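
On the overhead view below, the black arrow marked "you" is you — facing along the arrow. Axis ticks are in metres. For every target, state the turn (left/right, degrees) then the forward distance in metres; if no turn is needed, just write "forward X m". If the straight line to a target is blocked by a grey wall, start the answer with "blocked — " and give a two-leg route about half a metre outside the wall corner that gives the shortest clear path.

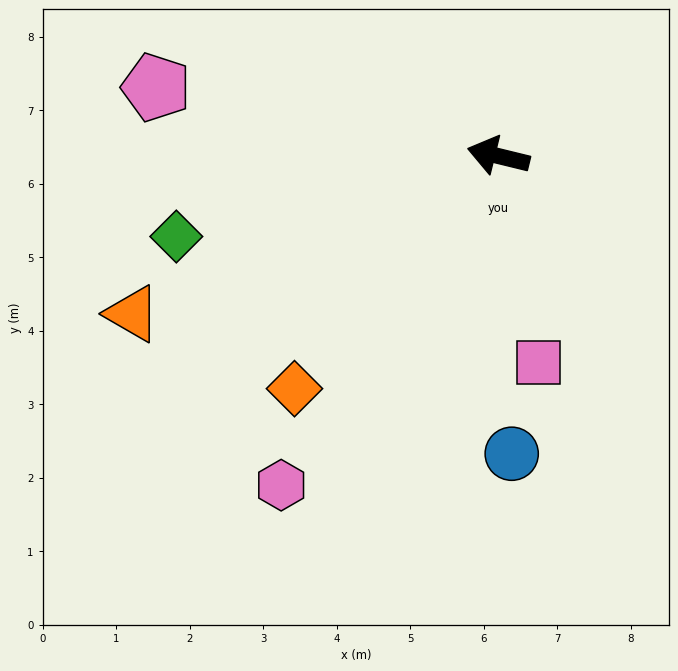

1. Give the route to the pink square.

turn left 115°, forward 2.9 m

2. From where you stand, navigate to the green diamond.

turn left 28°, forward 4.5 m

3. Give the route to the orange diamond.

turn left 62°, forward 4.2 m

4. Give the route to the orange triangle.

turn left 37°, forward 5.4 m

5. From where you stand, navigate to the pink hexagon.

turn left 70°, forward 5.4 m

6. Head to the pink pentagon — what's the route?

turn left 2°, forward 4.8 m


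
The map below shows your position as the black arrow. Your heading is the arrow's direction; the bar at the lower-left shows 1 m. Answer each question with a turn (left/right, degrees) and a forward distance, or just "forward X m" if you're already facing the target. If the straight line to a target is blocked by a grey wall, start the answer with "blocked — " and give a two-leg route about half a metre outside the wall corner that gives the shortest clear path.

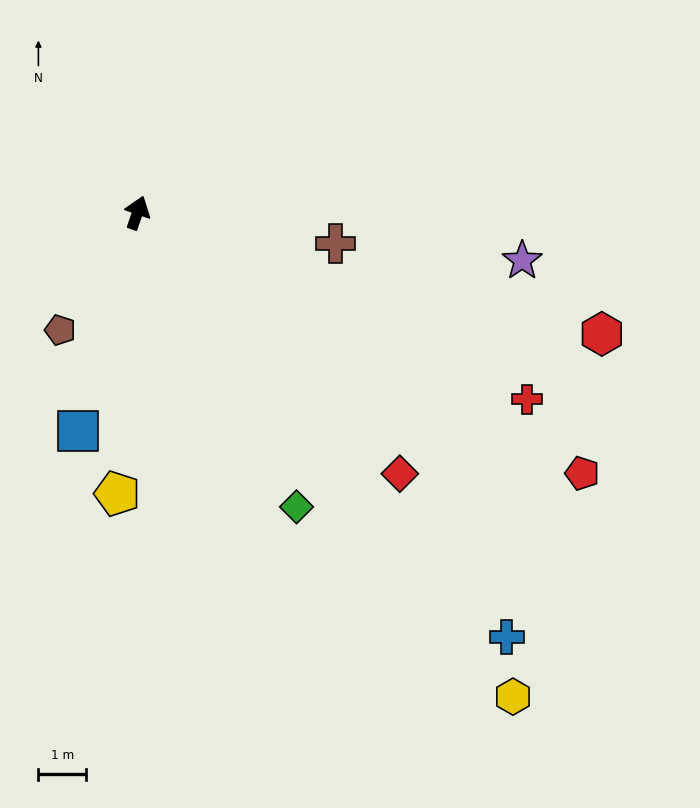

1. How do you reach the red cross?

turn right 97°, forward 9.0 m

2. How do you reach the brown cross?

turn right 80°, forward 4.2 m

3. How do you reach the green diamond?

turn right 133°, forward 7.0 m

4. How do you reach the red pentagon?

turn right 101°, forward 10.7 m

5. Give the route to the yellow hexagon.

turn right 123°, forward 12.8 m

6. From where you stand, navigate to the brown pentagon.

turn left 166°, forward 2.9 m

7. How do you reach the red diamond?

turn right 116°, forward 7.7 m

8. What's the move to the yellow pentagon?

turn right 165°, forward 5.9 m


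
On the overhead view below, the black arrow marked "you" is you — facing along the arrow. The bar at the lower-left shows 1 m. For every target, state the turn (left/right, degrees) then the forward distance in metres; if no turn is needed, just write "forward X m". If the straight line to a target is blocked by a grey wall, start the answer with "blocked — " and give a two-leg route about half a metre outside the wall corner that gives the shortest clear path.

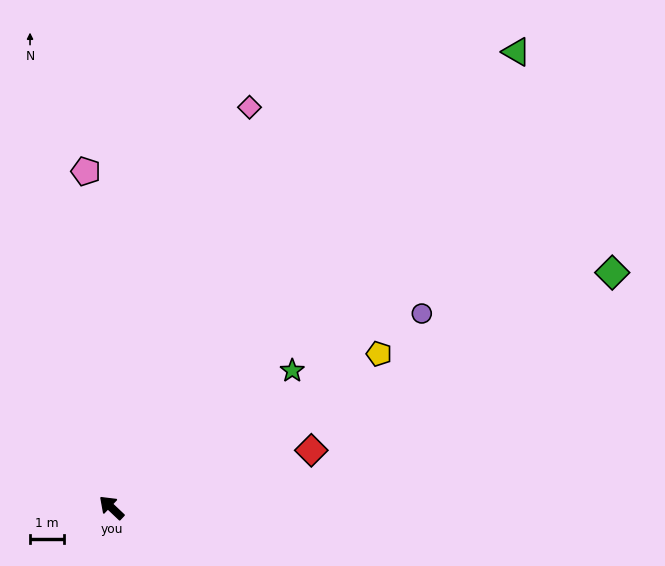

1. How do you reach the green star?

turn right 99°, forward 6.7 m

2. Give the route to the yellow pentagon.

turn right 107°, forward 9.2 m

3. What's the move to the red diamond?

turn right 121°, forward 6.2 m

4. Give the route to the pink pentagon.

turn right 42°, forward 10.0 m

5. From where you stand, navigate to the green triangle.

turn right 88°, forward 18.1 m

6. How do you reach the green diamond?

turn right 111°, forward 16.4 m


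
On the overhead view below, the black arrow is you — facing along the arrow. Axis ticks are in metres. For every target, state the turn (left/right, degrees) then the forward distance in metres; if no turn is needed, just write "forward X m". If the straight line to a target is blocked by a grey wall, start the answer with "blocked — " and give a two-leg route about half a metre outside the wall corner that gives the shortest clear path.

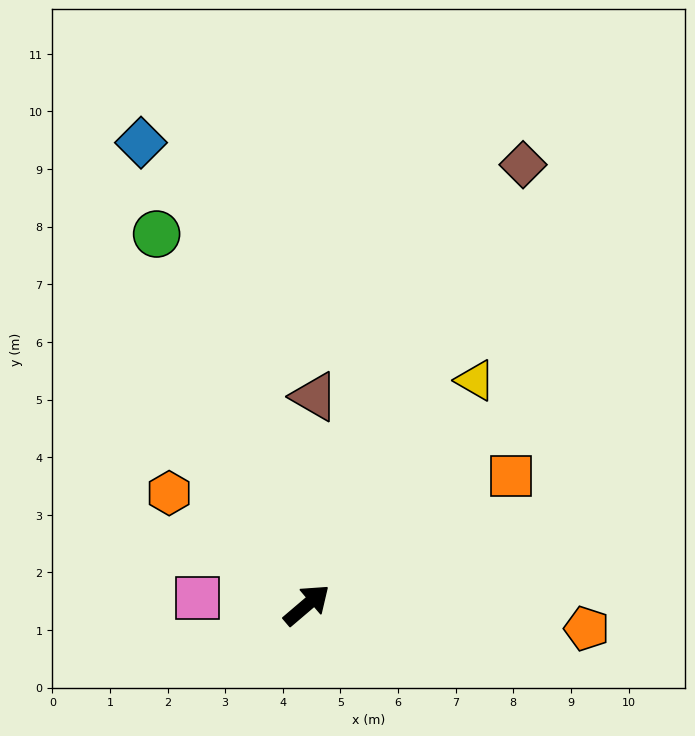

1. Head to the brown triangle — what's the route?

turn left 47°, forward 3.6 m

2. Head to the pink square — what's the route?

turn left 136°, forward 1.9 m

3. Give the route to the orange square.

turn right 8°, forward 4.2 m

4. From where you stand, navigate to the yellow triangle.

turn left 13°, forward 4.9 m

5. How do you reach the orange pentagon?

turn right 45°, forward 4.9 m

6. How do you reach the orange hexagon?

turn left 100°, forward 3.1 m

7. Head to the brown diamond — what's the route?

turn left 23°, forward 8.5 m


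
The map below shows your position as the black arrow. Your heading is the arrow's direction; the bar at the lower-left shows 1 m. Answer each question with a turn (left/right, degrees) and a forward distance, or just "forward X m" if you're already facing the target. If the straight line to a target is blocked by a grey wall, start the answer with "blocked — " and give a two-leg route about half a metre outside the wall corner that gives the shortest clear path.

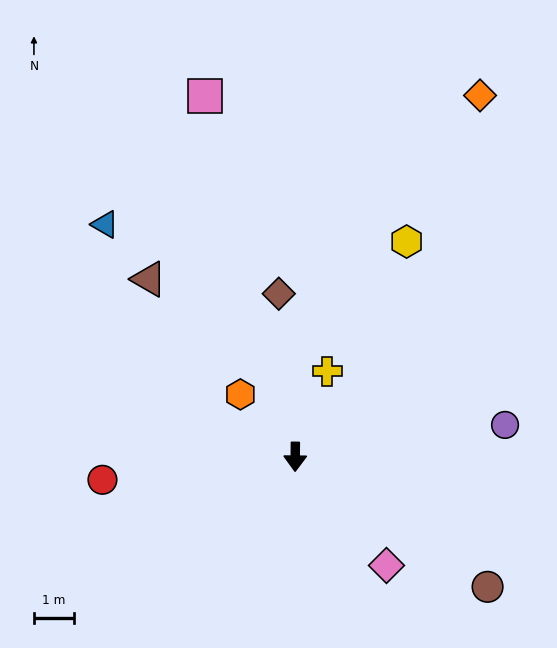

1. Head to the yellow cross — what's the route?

turn left 160°, forward 2.3 m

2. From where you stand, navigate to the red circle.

turn right 83°, forward 4.8 m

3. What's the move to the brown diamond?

turn right 174°, forward 4.1 m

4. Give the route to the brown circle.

turn left 56°, forward 5.7 m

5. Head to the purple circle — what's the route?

turn left 99°, forward 5.2 m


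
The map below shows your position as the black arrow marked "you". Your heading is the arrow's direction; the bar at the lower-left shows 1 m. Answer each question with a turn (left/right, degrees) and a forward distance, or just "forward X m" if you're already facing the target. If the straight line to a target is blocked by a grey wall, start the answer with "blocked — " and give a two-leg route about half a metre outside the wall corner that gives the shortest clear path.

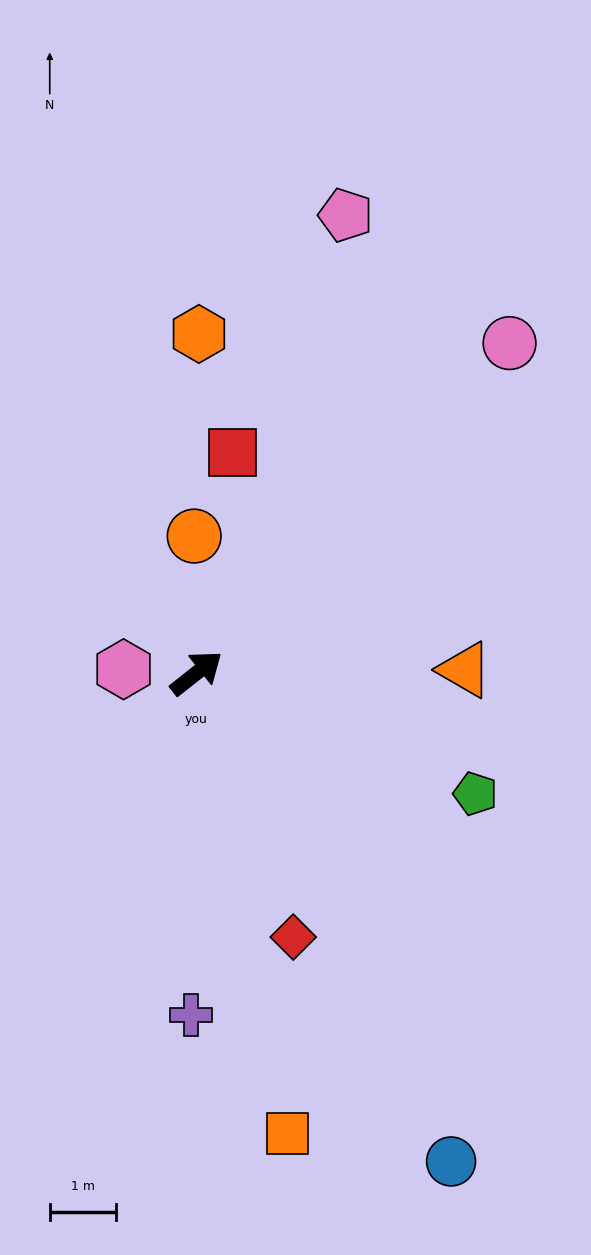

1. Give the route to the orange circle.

turn left 53°, forward 2.1 m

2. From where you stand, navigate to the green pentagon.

turn right 62°, forward 4.6 m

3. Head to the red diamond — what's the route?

turn right 108°, forward 4.2 m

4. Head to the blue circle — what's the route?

turn right 101°, forward 8.3 m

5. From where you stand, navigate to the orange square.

turn right 117°, forward 7.1 m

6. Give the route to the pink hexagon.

turn left 139°, forward 1.1 m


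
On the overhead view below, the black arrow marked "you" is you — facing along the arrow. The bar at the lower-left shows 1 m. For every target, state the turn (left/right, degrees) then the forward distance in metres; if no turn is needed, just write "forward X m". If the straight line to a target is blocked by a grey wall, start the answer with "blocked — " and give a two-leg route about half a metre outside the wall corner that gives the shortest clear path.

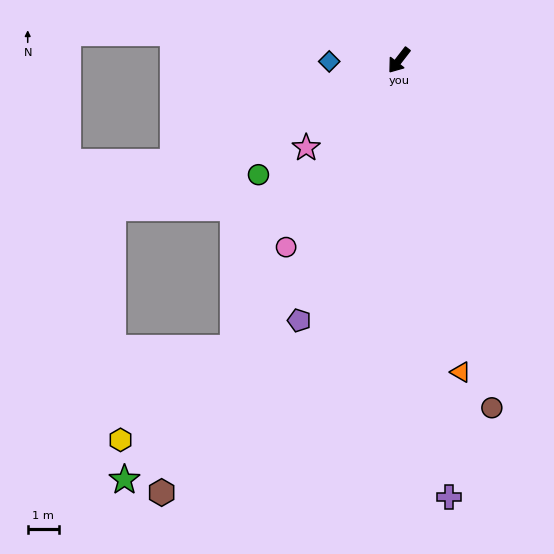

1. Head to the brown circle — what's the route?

turn left 53°, forward 11.6 m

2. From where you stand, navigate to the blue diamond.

turn right 51°, forward 2.3 m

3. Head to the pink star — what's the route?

turn right 9°, forward 4.1 m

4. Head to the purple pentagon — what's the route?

turn left 17°, forward 9.0 m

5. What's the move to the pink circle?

turn left 7°, forward 7.1 m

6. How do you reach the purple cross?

turn left 44°, forward 14.2 m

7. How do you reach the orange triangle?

turn left 49°, forward 10.3 m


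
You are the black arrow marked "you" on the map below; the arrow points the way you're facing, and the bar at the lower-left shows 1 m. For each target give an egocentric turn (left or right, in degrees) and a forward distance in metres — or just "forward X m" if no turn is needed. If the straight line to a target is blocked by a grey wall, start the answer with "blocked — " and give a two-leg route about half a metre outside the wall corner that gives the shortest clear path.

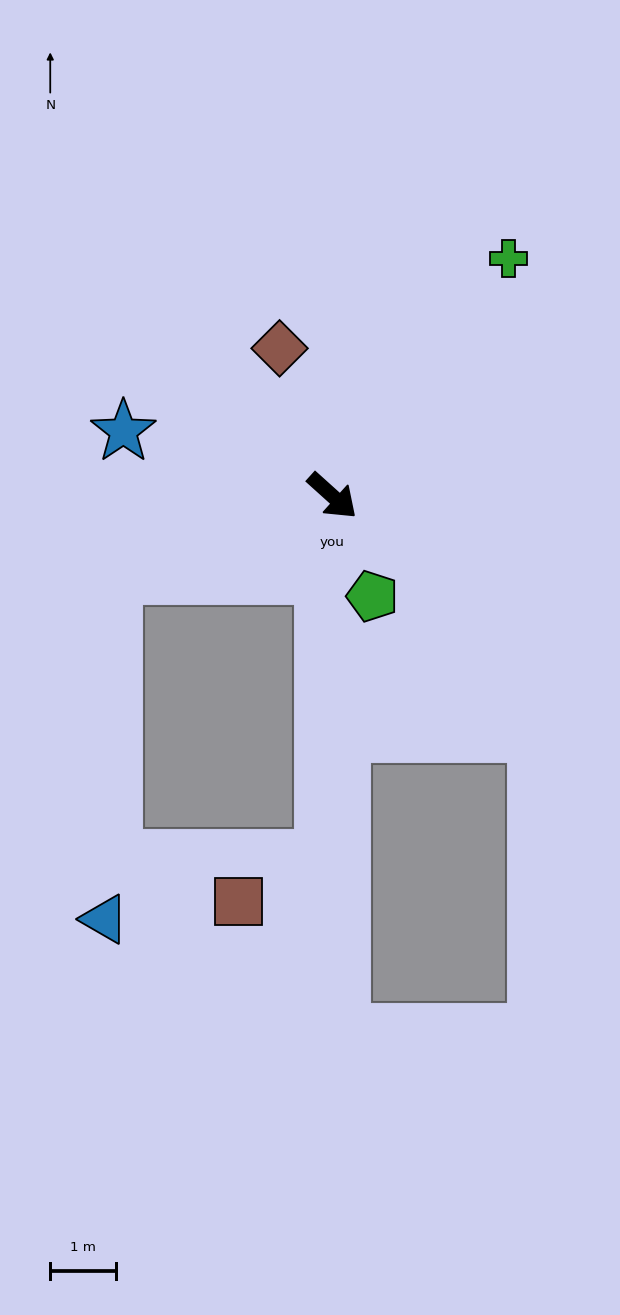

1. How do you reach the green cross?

turn left 95°, forward 4.5 m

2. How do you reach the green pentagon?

turn right 26°, forward 1.6 m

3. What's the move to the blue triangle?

blocked — turn right 118°, forward 3.5 m, then turn left 68°, forward 5.2 m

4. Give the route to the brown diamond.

turn left 152°, forward 2.4 m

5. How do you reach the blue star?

turn right 155°, forward 3.3 m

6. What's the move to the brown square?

blocked — turn right 50°, forward 5.5 m, then turn right 60°, forward 1.4 m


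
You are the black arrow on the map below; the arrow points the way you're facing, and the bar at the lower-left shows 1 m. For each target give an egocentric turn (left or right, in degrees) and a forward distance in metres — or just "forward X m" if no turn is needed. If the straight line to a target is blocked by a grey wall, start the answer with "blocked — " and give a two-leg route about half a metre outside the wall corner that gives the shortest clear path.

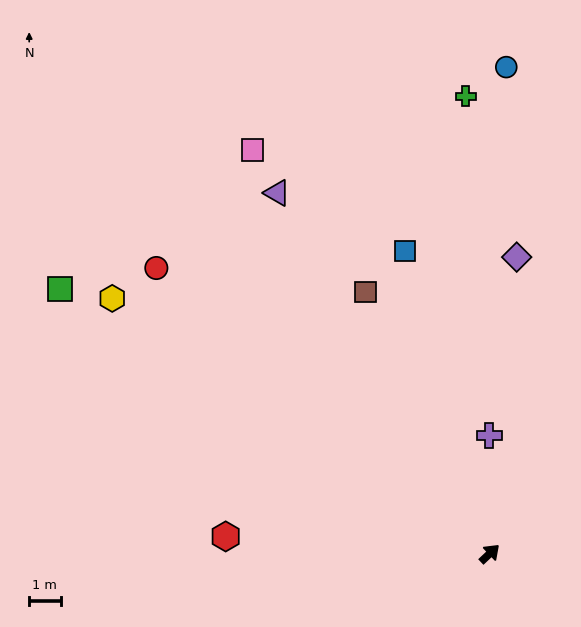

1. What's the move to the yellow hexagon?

turn left 103°, forward 14.5 m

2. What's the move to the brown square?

turn left 72°, forward 9.2 m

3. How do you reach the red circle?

turn left 96°, forward 14.0 m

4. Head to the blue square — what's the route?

turn left 62°, forward 10.0 m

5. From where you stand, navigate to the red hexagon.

turn left 133°, forward 8.4 m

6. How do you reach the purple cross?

turn left 47°, forward 3.8 m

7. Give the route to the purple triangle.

turn left 77°, forward 13.3 m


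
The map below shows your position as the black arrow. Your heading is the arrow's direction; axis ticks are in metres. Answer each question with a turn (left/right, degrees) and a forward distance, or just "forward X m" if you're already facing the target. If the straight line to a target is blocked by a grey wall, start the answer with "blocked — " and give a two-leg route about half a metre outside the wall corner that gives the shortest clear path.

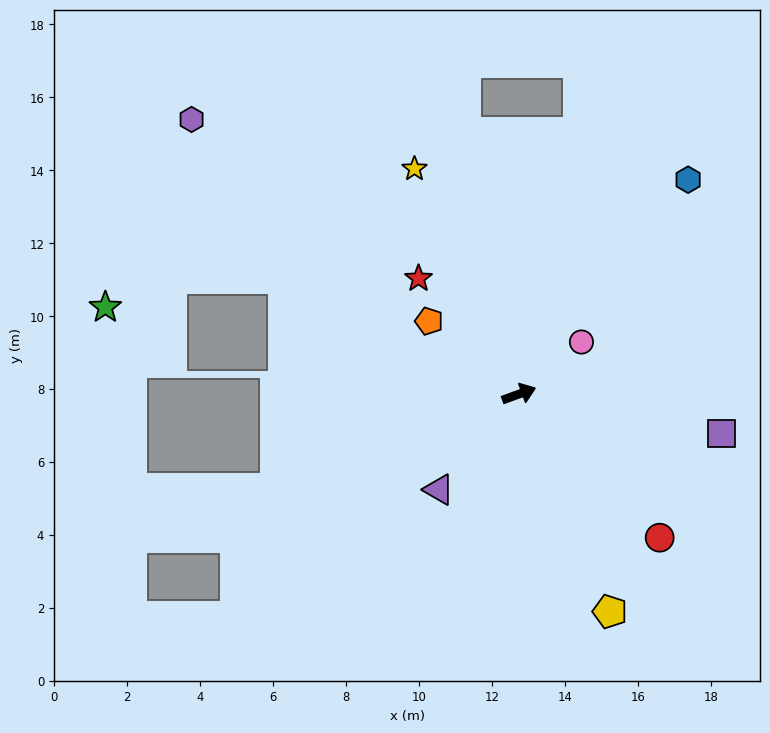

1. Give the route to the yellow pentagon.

turn right 87°, forward 6.5 m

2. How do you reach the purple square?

turn right 31°, forward 5.7 m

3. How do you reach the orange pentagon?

turn left 121°, forward 3.2 m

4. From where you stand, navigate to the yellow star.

turn left 95°, forward 6.8 m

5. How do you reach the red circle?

turn right 66°, forward 5.5 m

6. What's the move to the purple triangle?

turn right 150°, forward 3.4 m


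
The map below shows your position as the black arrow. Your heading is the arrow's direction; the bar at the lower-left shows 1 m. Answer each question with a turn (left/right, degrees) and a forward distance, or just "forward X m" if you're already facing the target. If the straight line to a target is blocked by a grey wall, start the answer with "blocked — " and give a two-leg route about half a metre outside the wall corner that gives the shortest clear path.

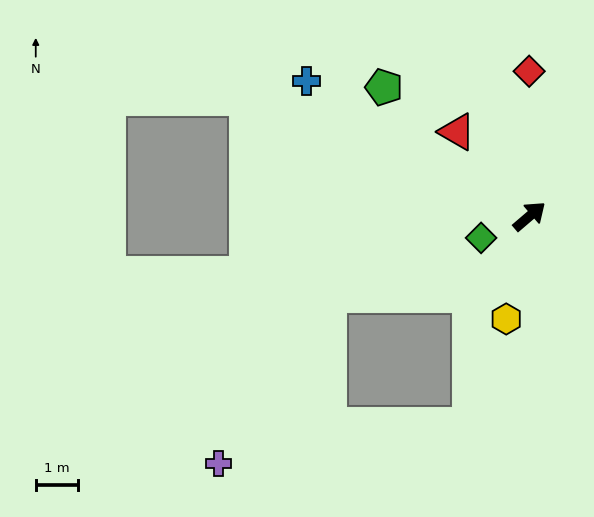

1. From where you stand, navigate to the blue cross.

turn left 108°, forward 6.2 m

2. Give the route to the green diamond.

turn left 164°, forward 1.3 m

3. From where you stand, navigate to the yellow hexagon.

turn right 143°, forward 2.5 m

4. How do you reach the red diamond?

turn left 50°, forward 3.5 m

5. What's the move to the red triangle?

turn left 90°, forward 2.7 m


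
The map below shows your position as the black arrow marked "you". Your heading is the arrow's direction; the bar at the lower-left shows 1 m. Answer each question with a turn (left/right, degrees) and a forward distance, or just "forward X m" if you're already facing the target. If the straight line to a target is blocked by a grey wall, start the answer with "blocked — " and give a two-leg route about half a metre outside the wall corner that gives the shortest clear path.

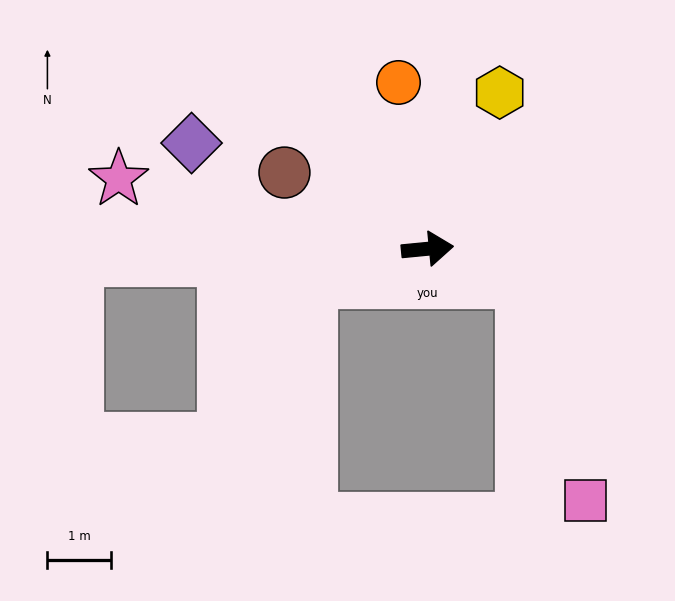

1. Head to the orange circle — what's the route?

turn left 94°, forward 2.7 m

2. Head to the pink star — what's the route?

turn left 162°, forward 5.0 m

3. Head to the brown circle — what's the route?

turn left 146°, forward 2.6 m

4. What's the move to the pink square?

blocked — turn right 25°, forward 1.6 m, then turn right 54°, forward 3.6 m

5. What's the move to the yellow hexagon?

turn left 60°, forward 2.7 m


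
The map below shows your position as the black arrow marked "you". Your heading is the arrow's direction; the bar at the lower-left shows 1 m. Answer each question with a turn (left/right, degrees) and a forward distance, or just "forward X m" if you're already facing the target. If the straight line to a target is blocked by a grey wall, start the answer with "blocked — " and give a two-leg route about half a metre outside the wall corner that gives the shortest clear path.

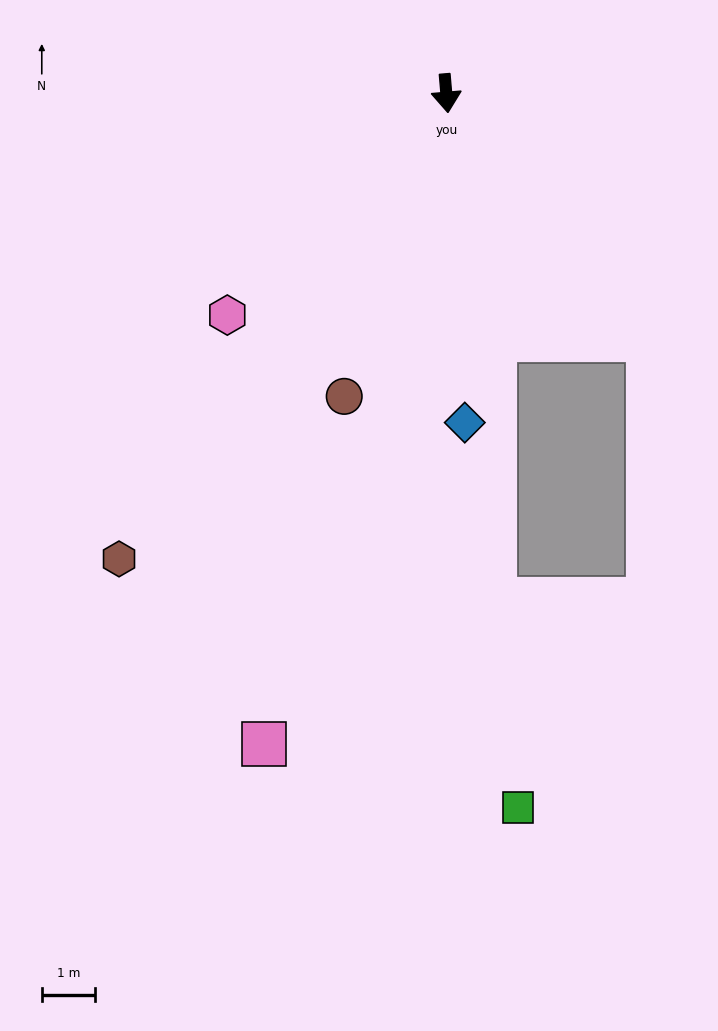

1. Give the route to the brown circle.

turn right 23°, forward 6.0 m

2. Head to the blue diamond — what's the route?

forward 6.2 m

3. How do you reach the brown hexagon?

turn right 40°, forward 10.6 m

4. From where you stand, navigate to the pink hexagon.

turn right 50°, forward 5.8 m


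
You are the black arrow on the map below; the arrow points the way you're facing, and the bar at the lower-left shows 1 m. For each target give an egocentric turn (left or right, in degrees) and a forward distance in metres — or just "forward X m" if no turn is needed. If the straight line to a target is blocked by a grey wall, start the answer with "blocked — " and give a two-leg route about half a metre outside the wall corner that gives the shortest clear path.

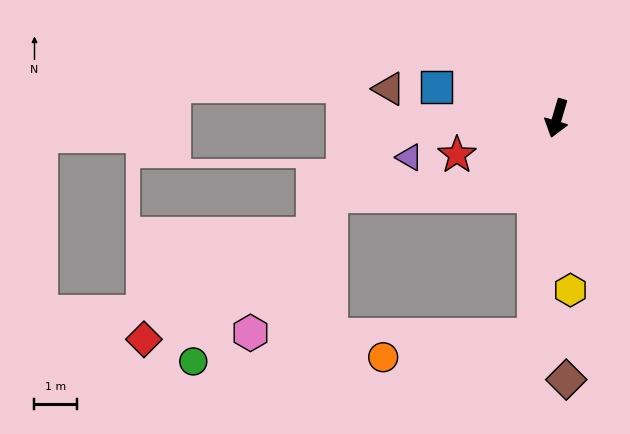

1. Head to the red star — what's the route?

turn right 53°, forward 2.5 m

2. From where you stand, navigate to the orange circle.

blocked — turn left 11°, forward 5.1 m, then turn right 77°, forward 3.6 m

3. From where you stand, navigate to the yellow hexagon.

turn left 21°, forward 4.0 m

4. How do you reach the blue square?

turn right 88°, forward 2.9 m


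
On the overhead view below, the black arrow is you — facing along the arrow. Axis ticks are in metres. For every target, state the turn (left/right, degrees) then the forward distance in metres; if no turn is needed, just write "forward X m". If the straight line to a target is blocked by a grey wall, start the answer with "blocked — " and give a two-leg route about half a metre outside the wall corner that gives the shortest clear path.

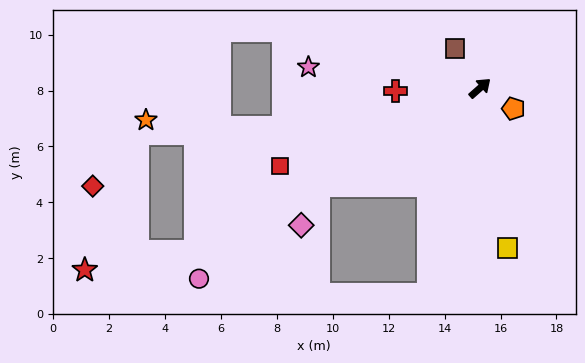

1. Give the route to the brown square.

turn left 81°, forward 1.7 m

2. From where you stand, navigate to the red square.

turn left 160°, forward 7.7 m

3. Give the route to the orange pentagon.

turn right 73°, forward 1.4 m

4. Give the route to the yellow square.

turn right 122°, forward 5.8 m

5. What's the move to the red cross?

turn left 140°, forward 3.0 m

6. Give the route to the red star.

blocked — turn left 168°, forward 11.7 m, then turn right 20°, forward 4.0 m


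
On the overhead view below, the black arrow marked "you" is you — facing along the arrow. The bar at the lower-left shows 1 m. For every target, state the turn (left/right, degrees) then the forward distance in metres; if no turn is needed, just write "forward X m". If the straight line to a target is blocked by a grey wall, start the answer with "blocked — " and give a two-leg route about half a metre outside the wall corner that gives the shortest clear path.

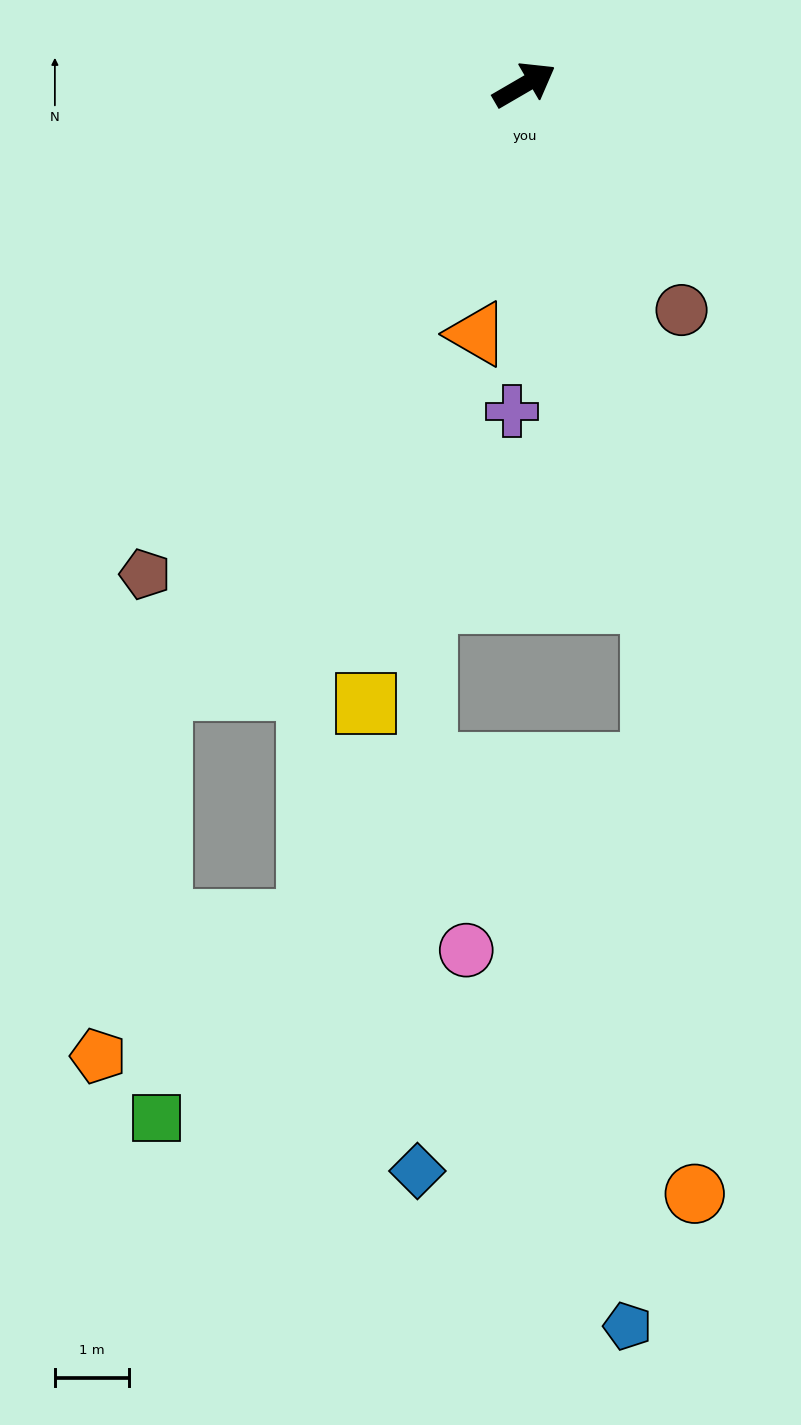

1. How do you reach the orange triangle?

turn right 131°, forward 3.4 m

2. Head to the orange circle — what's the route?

blocked — turn right 106°, forward 7.2 m, then turn right 10°, forward 8.0 m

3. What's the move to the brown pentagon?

turn right 158°, forward 8.4 m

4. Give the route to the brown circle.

turn right 85°, forward 3.7 m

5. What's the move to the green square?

blocked — turn right 151°, forward 9.5 m, then turn left 30°, forward 5.8 m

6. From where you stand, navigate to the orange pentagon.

blocked — turn right 151°, forward 9.5 m, then turn left 21°, forward 5.1 m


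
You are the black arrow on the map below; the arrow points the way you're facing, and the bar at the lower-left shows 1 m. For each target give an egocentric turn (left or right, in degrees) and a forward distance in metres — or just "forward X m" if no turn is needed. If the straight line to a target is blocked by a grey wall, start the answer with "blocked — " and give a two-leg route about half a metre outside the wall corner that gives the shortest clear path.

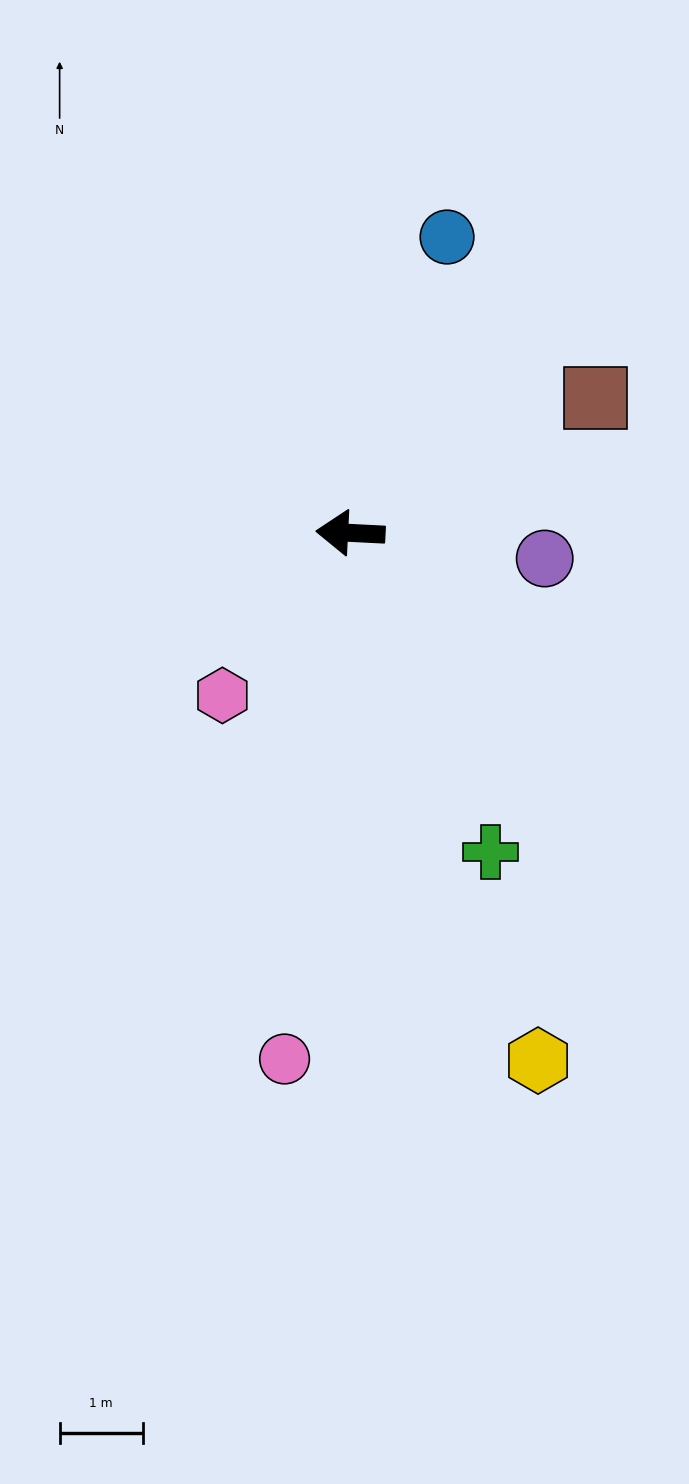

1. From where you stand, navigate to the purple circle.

turn left 175°, forward 2.4 m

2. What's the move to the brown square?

turn right 148°, forward 3.4 m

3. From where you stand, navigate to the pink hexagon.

turn left 55°, forward 2.5 m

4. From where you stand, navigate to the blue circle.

turn right 105°, forward 3.7 m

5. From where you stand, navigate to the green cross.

turn left 117°, forward 4.2 m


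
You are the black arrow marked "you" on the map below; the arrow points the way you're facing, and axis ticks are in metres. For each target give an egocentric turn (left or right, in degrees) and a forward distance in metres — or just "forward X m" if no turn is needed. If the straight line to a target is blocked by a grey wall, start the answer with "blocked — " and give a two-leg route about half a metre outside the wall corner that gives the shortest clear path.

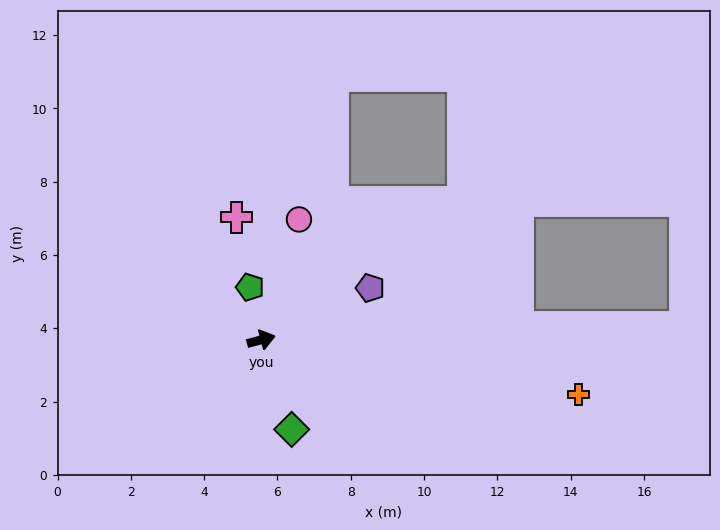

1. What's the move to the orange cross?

turn right 25°, forward 8.8 m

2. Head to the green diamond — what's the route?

turn right 86°, forward 2.6 m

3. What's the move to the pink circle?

turn left 58°, forward 3.4 m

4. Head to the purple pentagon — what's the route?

turn left 10°, forward 3.3 m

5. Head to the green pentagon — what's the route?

turn left 87°, forward 1.5 m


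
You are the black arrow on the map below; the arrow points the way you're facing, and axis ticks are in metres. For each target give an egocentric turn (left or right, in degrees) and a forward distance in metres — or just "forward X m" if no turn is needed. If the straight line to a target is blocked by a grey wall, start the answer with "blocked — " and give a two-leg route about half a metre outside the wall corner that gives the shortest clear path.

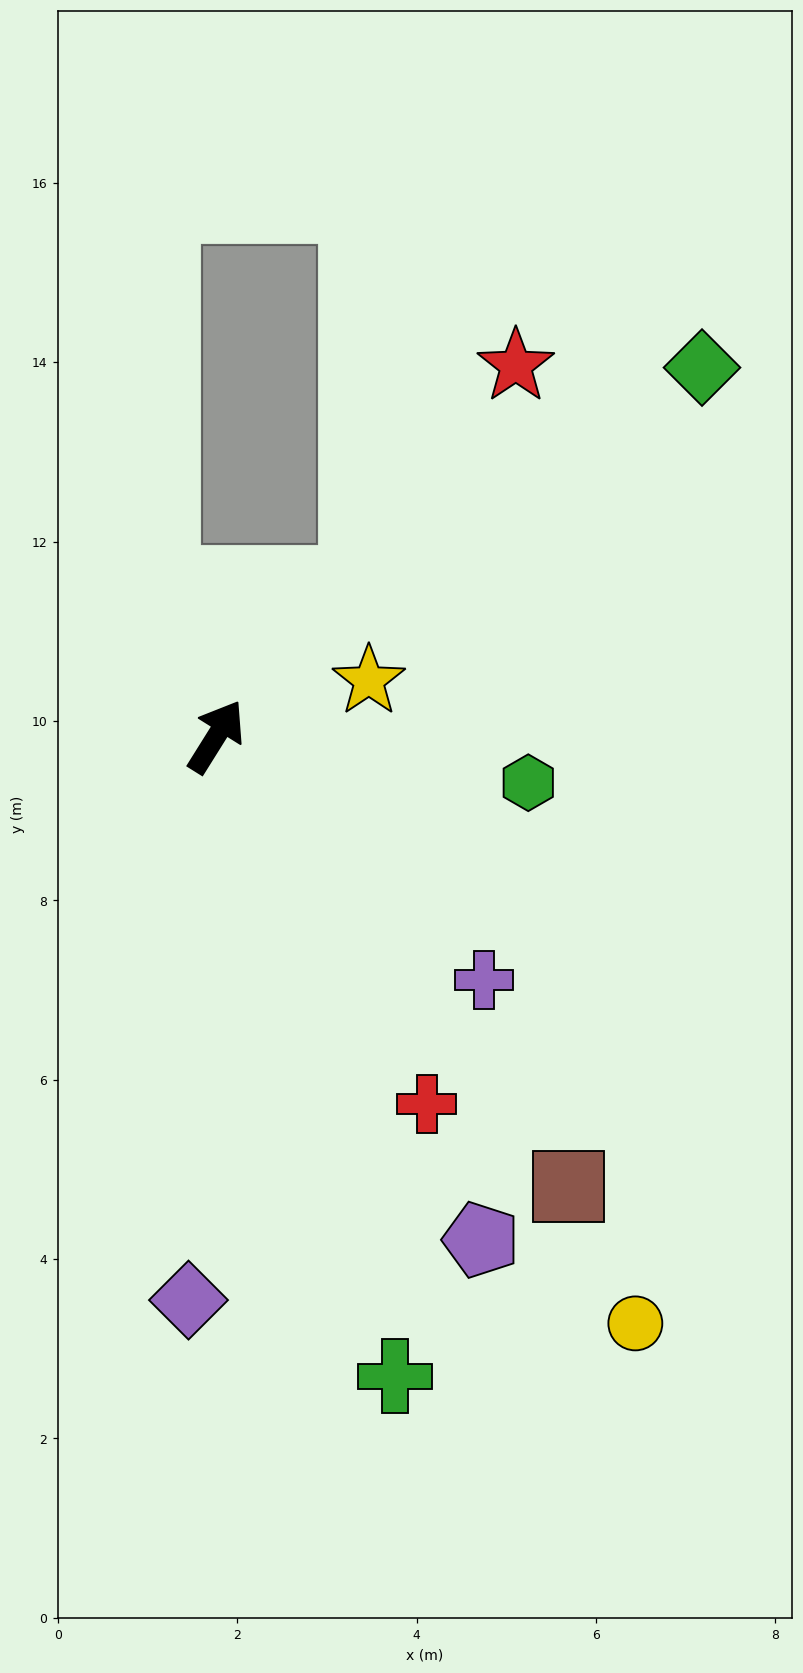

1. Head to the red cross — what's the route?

turn right 118°, forward 4.7 m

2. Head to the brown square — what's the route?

turn right 110°, forward 6.4 m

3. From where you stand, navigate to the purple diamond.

turn right 151°, forward 6.3 m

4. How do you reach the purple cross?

turn right 100°, forward 4.0 m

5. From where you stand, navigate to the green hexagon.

turn right 66°, forward 3.5 m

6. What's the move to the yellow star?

turn right 38°, forward 1.8 m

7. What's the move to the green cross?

turn right 132°, forward 7.4 m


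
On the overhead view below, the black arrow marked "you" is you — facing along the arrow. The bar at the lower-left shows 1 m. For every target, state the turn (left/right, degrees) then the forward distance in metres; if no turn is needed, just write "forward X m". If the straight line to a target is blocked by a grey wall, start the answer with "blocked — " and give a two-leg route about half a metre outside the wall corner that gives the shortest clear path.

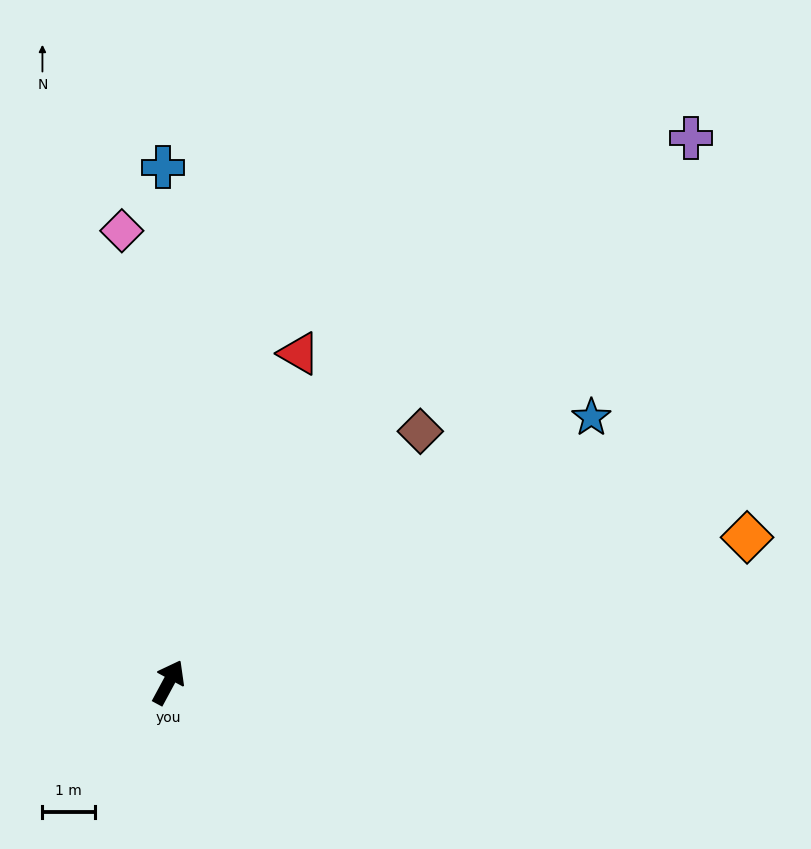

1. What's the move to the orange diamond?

turn right 48°, forward 11.4 m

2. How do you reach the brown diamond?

turn right 17°, forward 6.8 m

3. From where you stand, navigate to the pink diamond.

turn left 34°, forward 8.7 m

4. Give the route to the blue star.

turn right 30°, forward 9.5 m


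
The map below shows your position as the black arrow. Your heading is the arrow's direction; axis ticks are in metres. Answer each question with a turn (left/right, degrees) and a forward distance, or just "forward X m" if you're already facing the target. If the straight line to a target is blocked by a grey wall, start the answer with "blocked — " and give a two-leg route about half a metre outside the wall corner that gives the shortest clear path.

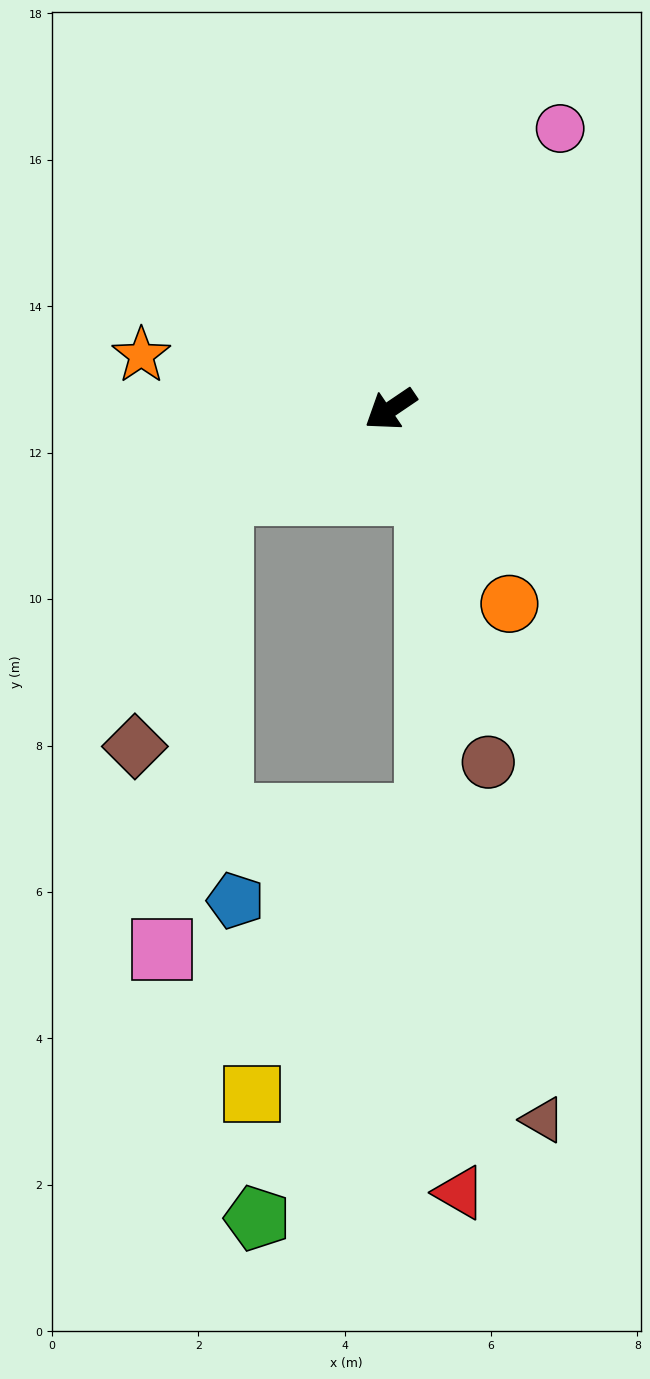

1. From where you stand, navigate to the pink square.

blocked — turn right 7°, forward 2.6 m, then turn left 55°, forward 6.3 m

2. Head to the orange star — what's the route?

turn right 46°, forward 3.5 m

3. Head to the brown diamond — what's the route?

blocked — turn right 7°, forward 2.6 m, then turn left 44°, forward 3.6 m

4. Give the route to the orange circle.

turn left 87°, forward 3.1 m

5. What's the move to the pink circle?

turn right 155°, forward 4.5 m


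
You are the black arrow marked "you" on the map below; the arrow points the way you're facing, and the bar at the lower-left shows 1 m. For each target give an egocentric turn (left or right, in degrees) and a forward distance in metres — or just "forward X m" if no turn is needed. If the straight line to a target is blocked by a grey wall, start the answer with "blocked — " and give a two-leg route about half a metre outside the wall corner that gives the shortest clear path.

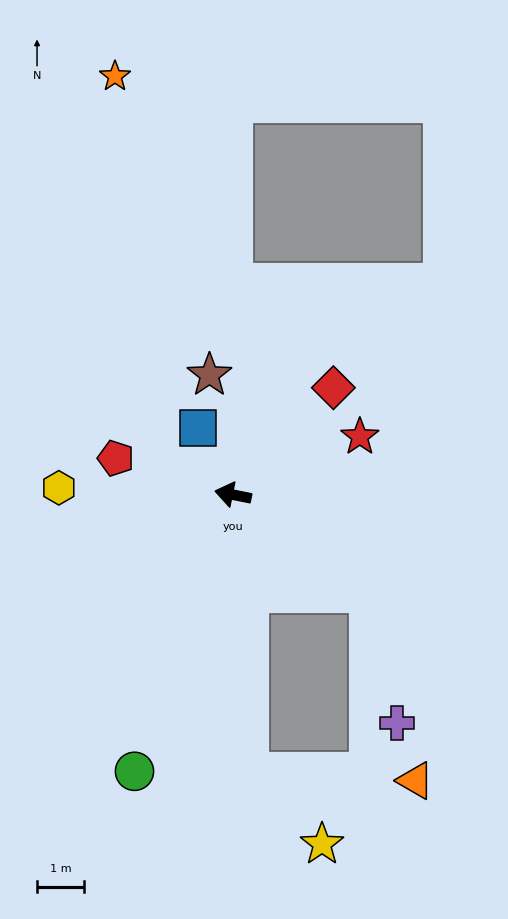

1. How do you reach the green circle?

turn left 82°, forward 6.3 m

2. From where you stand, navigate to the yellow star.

blocked — turn left 105°, forward 5.9 m, then turn left 41°, forward 2.2 m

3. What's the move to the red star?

turn right 144°, forward 3.0 m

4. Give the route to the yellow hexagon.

turn left 9°, forward 3.7 m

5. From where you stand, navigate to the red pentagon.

turn right 6°, forward 2.6 m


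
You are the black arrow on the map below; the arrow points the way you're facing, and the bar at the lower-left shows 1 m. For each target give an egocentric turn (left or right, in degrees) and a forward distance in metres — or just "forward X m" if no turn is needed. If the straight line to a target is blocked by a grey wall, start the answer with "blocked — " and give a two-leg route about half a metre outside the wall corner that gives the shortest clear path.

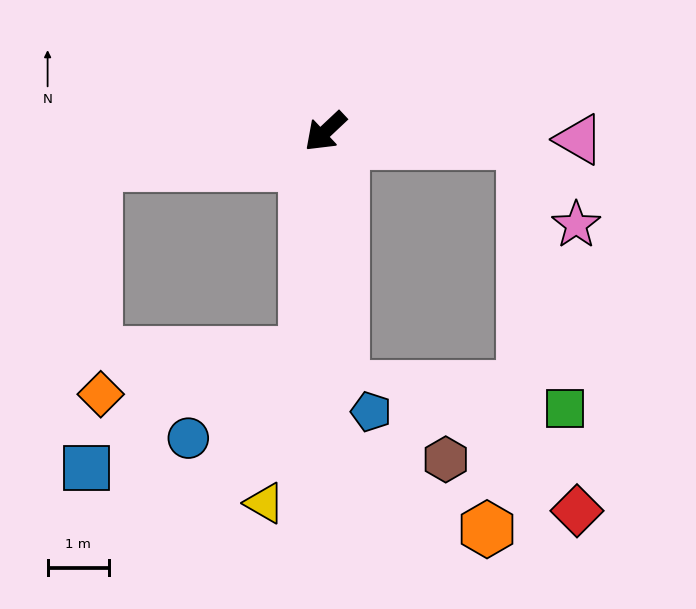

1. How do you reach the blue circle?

blocked — turn left 41°, forward 3.6 m, then turn right 48°, forward 2.3 m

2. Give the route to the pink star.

blocked — turn left 133°, forward 3.2 m, then turn right 53°, forward 1.6 m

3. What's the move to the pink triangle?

turn left 135°, forward 4.1 m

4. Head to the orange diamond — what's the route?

blocked — turn left 41°, forward 3.6 m, then turn right 73°, forward 3.4 m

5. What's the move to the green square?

blocked — turn left 133°, forward 3.2 m, then turn right 77°, forward 4.4 m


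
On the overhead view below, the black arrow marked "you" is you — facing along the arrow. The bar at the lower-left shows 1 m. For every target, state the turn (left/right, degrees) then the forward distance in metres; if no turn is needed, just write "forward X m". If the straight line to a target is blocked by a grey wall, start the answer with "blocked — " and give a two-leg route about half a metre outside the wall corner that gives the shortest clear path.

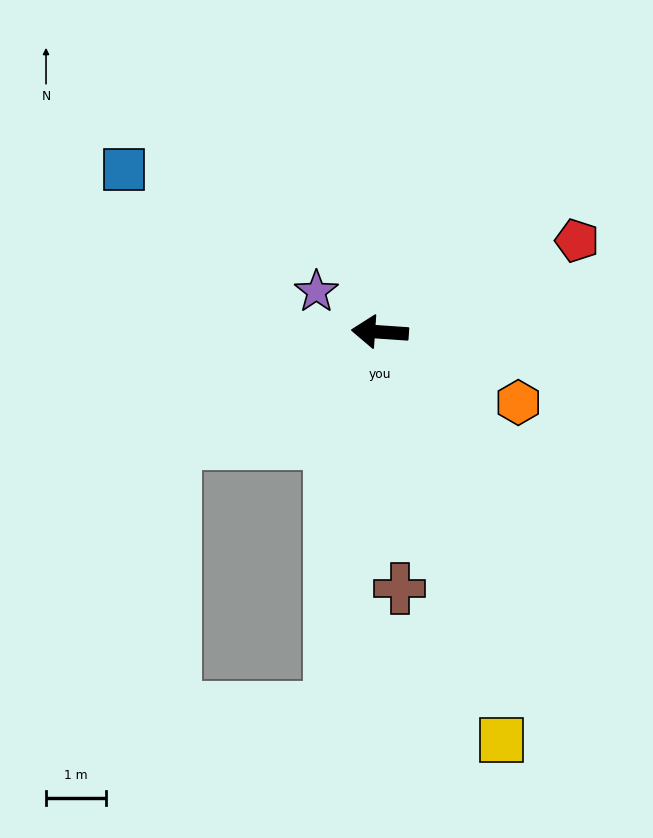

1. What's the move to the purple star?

turn right 29°, forward 1.2 m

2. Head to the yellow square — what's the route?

turn left 111°, forward 7.1 m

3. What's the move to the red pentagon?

turn right 151°, forward 3.6 m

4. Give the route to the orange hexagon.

turn left 157°, forward 2.6 m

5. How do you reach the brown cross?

turn left 98°, forward 4.3 m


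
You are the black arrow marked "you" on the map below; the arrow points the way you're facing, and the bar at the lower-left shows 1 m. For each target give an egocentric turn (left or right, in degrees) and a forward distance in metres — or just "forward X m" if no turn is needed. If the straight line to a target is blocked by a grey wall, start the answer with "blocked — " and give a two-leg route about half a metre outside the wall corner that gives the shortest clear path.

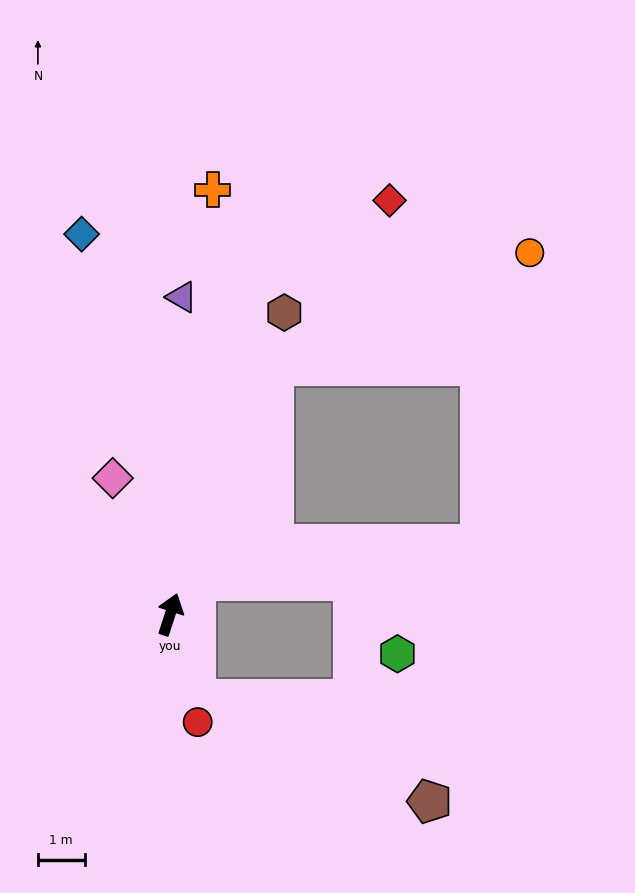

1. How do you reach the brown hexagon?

turn right 3°, forward 6.9 m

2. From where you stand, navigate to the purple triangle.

turn left 16°, forward 6.8 m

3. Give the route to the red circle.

turn right 148°, forward 2.4 m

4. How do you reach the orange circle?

blocked — turn right 5°, forward 5.8 m, then turn right 43°, forward 6.0 m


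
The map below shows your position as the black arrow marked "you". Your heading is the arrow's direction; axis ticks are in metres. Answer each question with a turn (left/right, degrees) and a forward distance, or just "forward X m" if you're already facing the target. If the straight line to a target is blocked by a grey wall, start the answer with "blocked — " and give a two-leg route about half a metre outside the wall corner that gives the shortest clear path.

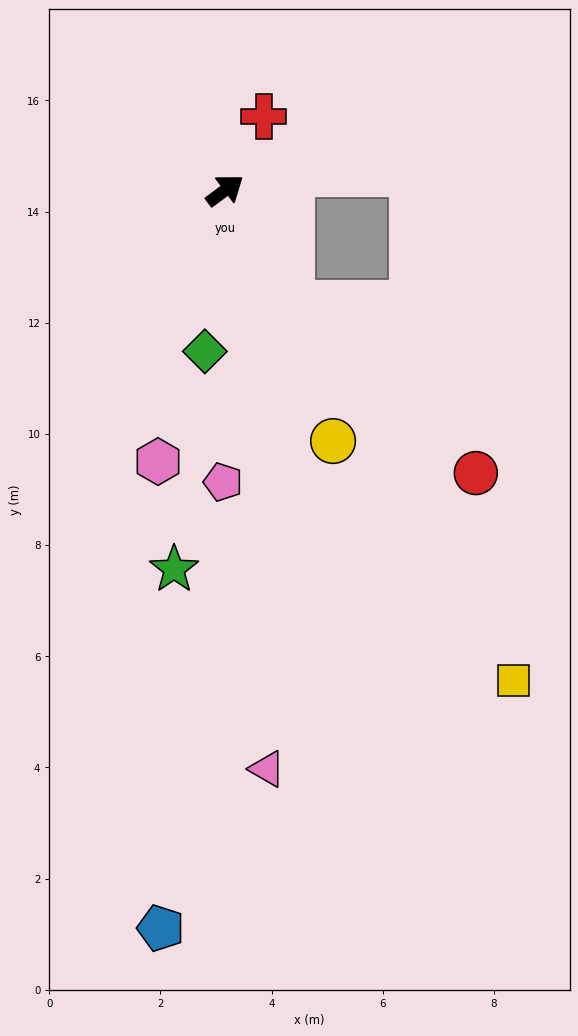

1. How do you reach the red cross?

turn left 26°, forward 1.5 m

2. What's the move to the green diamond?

turn right 134°, forward 2.9 m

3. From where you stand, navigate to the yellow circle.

turn right 103°, forward 4.9 m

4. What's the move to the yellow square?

turn right 96°, forward 10.2 m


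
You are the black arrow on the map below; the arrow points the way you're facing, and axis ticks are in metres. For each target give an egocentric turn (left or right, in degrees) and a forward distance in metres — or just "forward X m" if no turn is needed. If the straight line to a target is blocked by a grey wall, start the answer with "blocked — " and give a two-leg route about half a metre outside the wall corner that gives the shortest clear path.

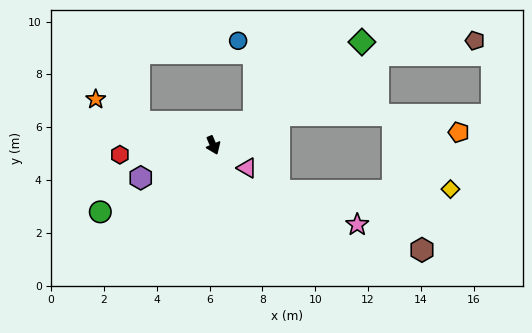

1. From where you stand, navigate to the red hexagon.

turn right 107°, forward 3.6 m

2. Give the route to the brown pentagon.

blocked — turn left 96°, forward 7.1 m, then turn right 20°, forward 3.7 m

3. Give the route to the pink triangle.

turn left 33°, forward 1.5 m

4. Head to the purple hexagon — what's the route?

turn right 89°, forward 3.0 m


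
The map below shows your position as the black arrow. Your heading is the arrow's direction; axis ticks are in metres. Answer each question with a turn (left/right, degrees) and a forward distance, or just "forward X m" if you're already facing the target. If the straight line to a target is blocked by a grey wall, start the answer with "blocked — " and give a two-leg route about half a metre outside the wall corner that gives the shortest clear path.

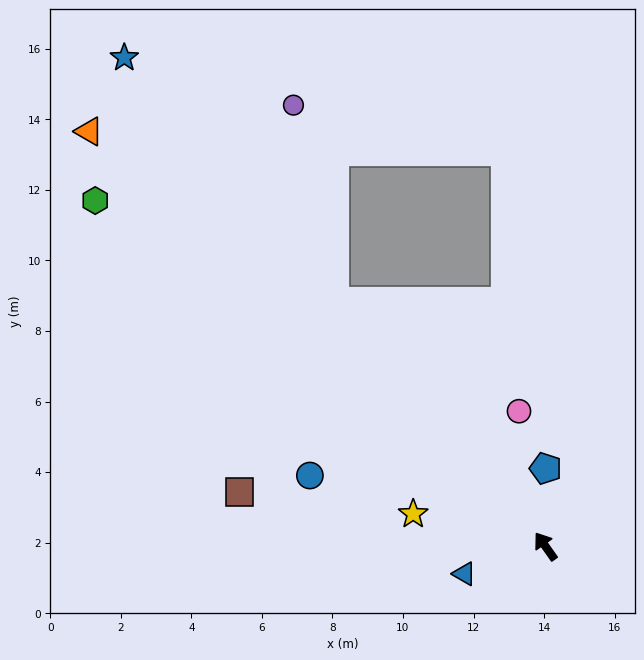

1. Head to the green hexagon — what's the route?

turn left 17°, forward 16.1 m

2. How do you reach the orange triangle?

turn left 12°, forward 17.5 m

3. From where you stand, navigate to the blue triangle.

turn left 73°, forward 2.4 m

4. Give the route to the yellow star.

turn left 41°, forward 3.9 m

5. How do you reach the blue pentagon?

turn right 35°, forward 2.2 m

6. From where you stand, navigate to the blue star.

turn left 6°, forward 18.3 m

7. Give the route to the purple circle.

blocked — turn left 6°, forward 9.2 m, then turn right 30°, forward 5.7 m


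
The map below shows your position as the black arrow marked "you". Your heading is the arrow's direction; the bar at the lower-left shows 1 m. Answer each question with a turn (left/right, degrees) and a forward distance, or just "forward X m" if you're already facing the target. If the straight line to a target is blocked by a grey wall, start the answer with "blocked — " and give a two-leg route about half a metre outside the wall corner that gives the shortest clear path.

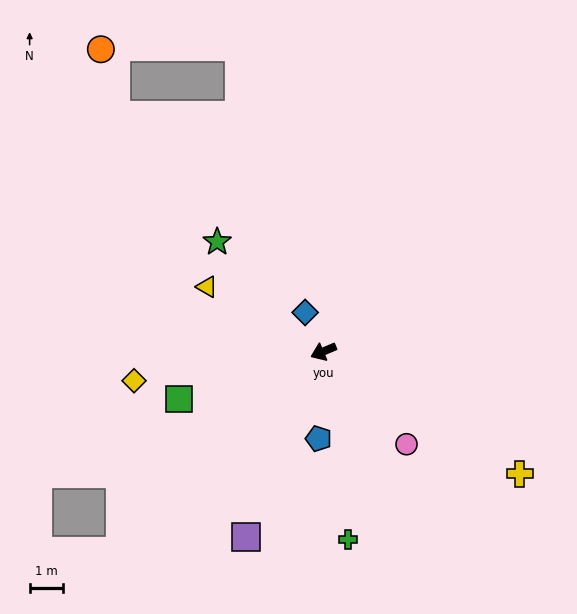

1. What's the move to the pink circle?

turn left 109°, forward 3.7 m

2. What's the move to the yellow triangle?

turn right 52°, forward 3.9 m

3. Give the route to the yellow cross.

turn left 125°, forward 6.9 m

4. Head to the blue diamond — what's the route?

turn right 88°, forward 1.3 m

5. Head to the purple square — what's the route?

turn left 45°, forward 6.0 m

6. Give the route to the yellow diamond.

turn right 14°, forward 5.7 m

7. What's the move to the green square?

turn right 5°, forward 4.5 m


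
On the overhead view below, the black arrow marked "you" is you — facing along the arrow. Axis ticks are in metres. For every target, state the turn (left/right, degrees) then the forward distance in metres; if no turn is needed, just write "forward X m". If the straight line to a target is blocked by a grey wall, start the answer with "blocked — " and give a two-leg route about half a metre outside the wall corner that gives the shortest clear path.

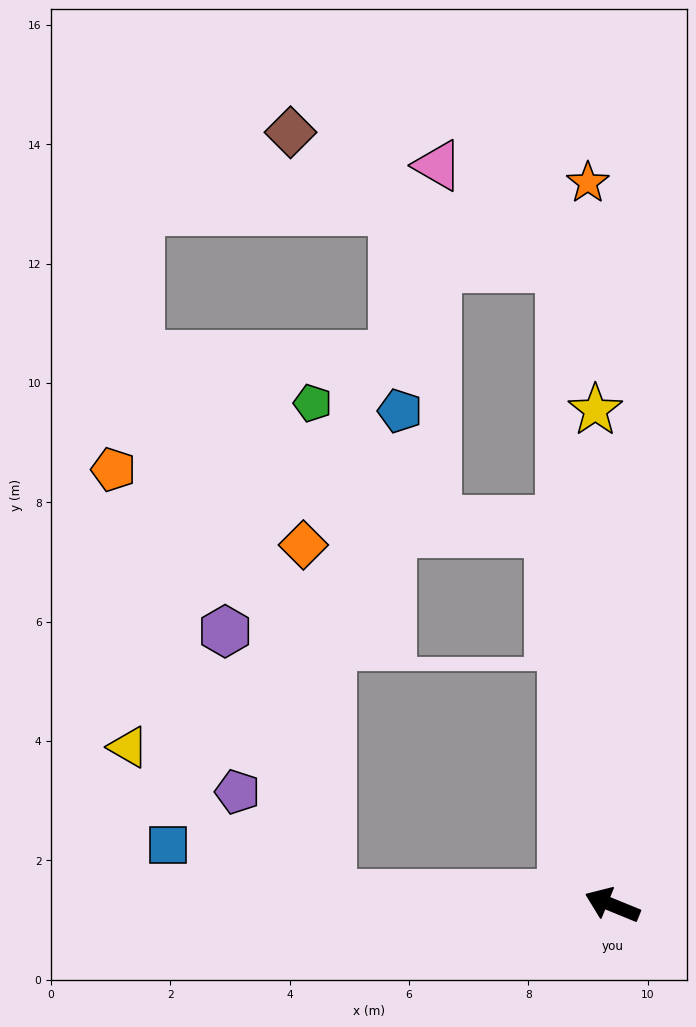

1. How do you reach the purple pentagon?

blocked — turn left 20°, forward 4.7 m, then turn right 46°, forward 2.3 m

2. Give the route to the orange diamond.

blocked — turn left 20°, forward 4.7 m, then turn right 83°, forward 5.9 m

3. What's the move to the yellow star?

turn right 66°, forward 8.3 m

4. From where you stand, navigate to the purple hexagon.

blocked — turn left 20°, forward 4.7 m, then turn right 66°, forward 4.8 m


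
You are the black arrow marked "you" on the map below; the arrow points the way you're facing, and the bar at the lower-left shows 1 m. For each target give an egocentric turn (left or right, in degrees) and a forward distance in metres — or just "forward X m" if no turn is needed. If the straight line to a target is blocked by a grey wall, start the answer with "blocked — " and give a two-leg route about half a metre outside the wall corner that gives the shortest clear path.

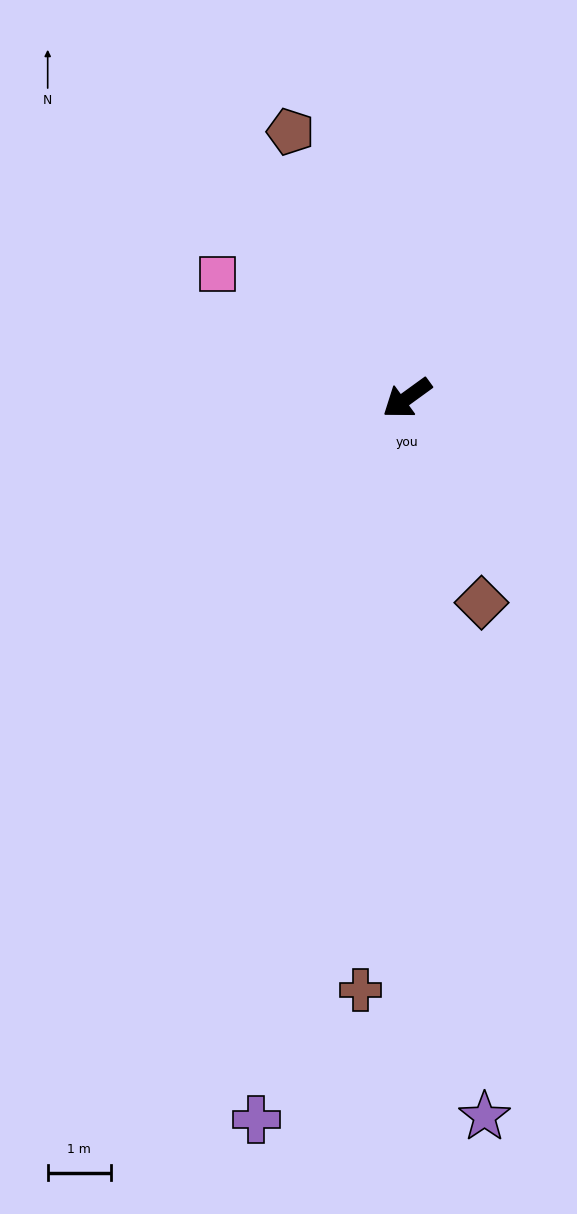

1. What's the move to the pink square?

turn right 69°, forward 3.6 m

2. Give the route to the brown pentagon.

turn right 102°, forward 4.6 m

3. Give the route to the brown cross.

turn left 50°, forward 9.4 m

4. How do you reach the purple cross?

turn left 42°, forward 11.7 m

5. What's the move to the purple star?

turn left 60°, forward 11.5 m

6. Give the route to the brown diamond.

turn left 74°, forward 3.5 m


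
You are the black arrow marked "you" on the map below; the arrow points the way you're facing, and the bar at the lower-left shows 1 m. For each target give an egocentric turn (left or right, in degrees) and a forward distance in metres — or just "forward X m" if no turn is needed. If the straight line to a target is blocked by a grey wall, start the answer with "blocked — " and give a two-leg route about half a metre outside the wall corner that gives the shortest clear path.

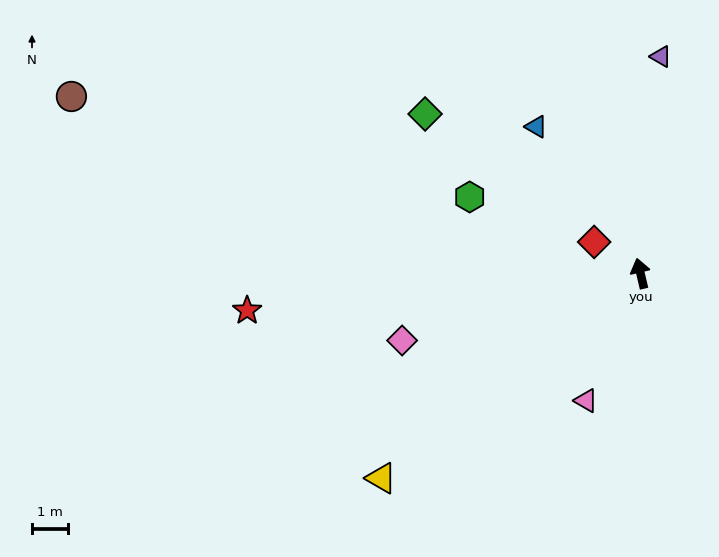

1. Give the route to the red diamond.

turn left 43°, forward 1.6 m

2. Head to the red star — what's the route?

turn left 82°, forward 11.1 m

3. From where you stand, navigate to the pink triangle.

turn left 144°, forward 3.9 m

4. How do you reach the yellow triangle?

turn left 115°, forward 9.3 m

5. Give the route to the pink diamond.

turn left 92°, forward 7.0 m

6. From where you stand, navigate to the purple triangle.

turn right 19°, forward 6.1 m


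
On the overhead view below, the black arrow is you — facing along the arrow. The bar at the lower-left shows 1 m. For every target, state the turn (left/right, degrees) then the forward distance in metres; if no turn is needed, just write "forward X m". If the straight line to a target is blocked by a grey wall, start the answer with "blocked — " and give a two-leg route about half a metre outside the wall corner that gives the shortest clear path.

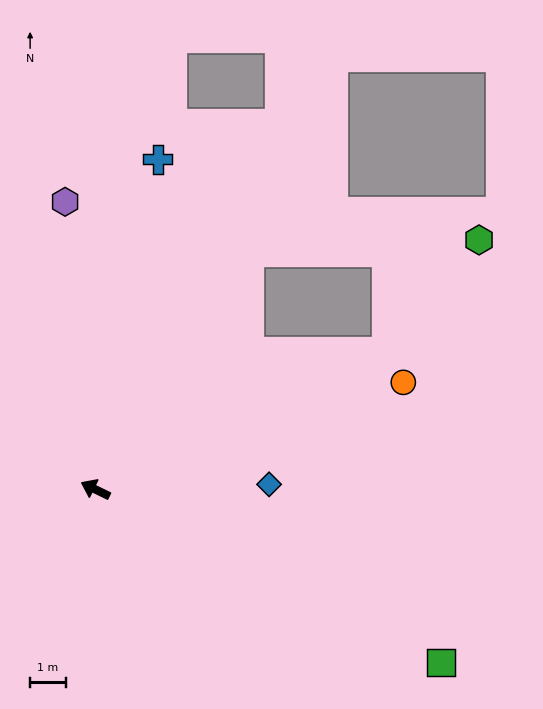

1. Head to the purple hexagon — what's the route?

turn right 58°, forward 8.1 m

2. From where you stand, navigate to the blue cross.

turn right 75°, forward 9.5 m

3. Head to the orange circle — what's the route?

turn right 135°, forward 9.2 m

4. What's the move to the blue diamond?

turn right 152°, forward 4.9 m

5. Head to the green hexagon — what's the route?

blocked — turn right 129°, forward 9.1 m, then turn left 26°, forward 4.1 m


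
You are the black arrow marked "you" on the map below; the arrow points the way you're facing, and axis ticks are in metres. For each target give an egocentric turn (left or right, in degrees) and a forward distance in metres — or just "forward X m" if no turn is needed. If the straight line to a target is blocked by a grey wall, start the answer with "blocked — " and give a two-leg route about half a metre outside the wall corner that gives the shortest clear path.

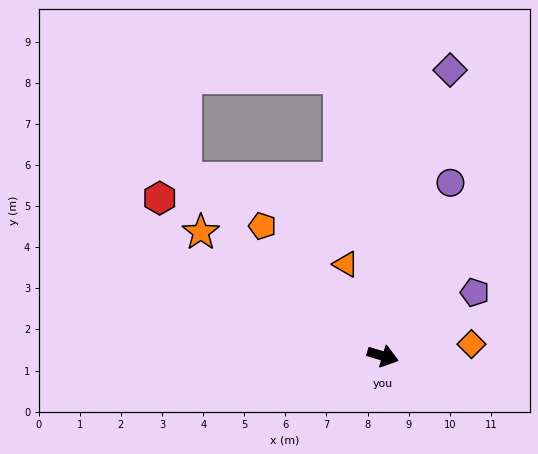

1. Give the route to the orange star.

turn left 163°, forward 5.4 m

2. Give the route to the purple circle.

turn left 85°, forward 4.5 m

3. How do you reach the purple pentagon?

turn left 51°, forward 2.7 m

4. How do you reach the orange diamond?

turn left 24°, forward 2.2 m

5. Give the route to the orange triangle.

turn left 129°, forward 2.4 m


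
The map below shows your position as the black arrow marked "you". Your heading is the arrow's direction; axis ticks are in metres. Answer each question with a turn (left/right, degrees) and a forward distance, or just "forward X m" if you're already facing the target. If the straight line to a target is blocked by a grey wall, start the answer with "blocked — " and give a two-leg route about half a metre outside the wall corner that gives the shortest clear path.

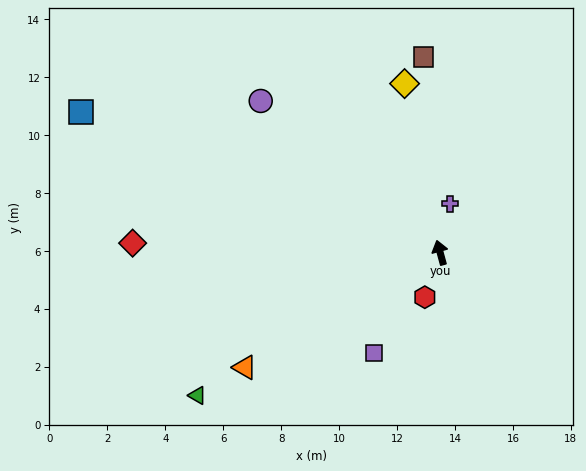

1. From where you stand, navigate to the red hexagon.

turn left 146°, forward 1.6 m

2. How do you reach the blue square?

turn left 53°, forward 13.3 m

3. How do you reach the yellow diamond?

turn right 3°, forward 6.0 m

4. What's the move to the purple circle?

turn left 35°, forward 8.1 m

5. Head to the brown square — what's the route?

turn right 10°, forward 6.8 m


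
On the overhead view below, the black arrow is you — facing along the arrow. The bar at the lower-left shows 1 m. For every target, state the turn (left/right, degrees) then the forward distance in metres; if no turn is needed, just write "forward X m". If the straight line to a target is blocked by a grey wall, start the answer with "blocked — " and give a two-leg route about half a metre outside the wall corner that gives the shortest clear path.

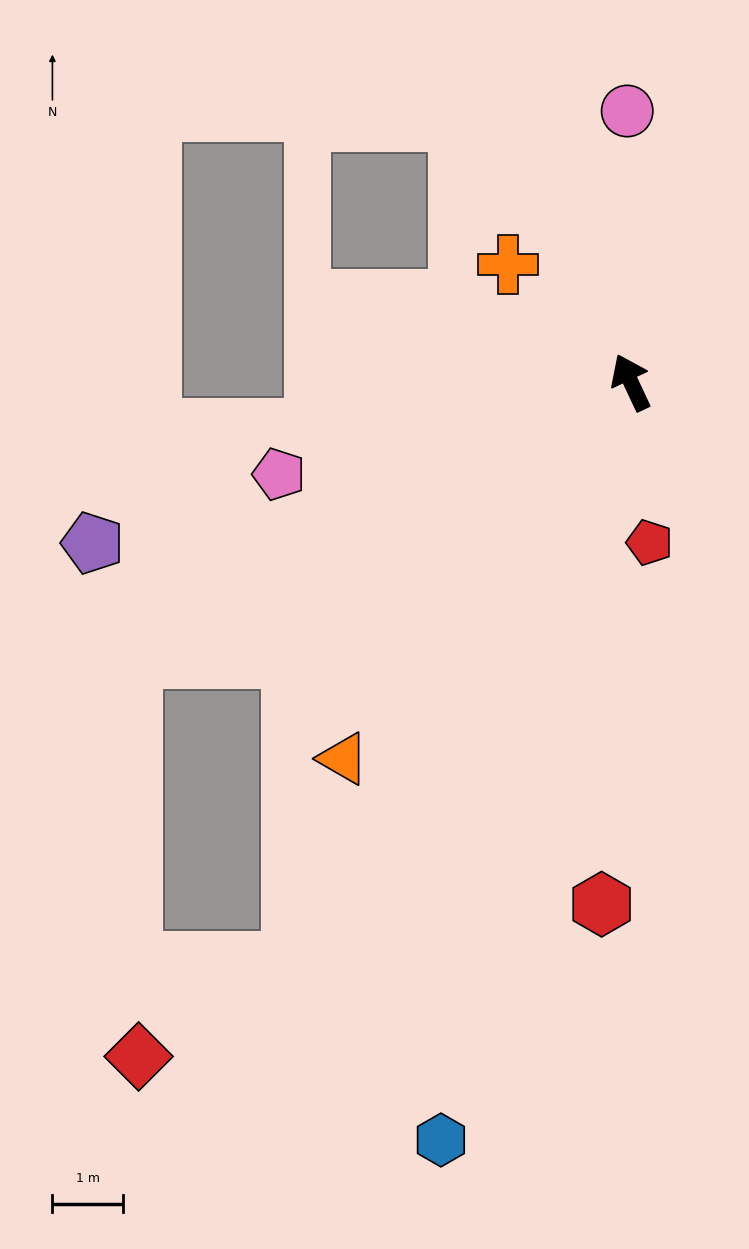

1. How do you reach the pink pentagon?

turn left 79°, forward 5.1 m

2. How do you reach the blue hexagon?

turn left 141°, forward 11.0 m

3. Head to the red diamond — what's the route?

blocked — turn left 125°, forward 9.5 m, then turn right 29°, forward 2.5 m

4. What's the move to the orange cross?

turn left 21°, forward 2.4 m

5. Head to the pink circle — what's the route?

turn right 24°, forward 3.8 m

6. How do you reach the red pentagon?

turn left 161°, forward 2.3 m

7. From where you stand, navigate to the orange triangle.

turn left 117°, forward 6.7 m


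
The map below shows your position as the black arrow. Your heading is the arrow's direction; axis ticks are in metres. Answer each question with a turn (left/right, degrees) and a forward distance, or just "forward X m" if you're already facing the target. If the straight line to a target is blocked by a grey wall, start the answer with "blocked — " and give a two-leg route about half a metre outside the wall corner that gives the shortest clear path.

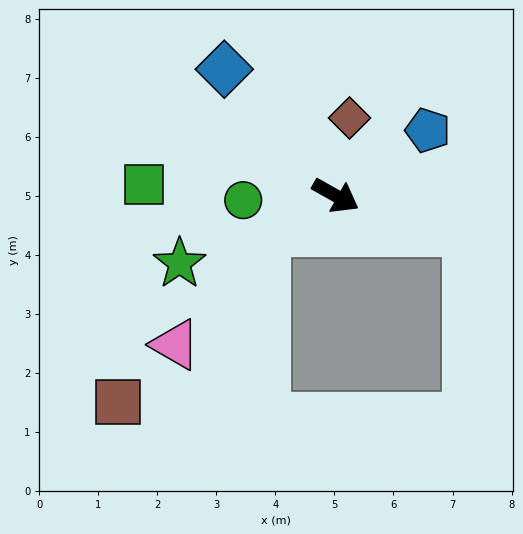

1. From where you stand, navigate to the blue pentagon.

turn left 65°, forward 1.9 m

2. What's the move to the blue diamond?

turn left 161°, forward 2.9 m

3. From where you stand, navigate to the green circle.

turn right 148°, forward 1.6 m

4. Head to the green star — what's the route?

turn right 127°, forward 2.9 m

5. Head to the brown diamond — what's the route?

turn left 109°, forward 1.3 m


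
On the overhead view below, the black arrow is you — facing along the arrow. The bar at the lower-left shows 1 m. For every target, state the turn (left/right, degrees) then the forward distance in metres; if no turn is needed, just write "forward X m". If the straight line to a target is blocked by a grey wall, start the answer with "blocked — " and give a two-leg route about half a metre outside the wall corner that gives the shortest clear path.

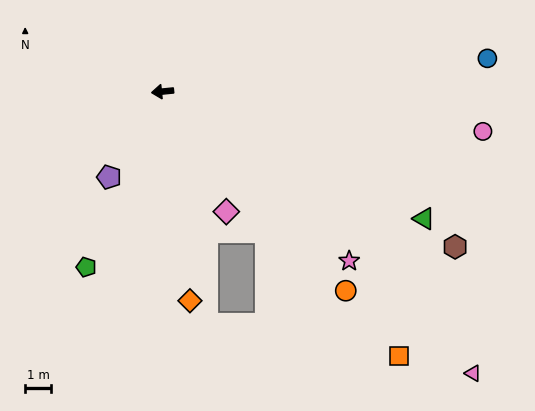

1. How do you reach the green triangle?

turn left 148°, forward 11.1 m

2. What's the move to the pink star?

turn left 132°, forward 9.7 m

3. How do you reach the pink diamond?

turn left 112°, forward 5.2 m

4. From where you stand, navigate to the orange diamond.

turn left 92°, forward 8.1 m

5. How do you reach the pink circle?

turn left 167°, forward 12.4 m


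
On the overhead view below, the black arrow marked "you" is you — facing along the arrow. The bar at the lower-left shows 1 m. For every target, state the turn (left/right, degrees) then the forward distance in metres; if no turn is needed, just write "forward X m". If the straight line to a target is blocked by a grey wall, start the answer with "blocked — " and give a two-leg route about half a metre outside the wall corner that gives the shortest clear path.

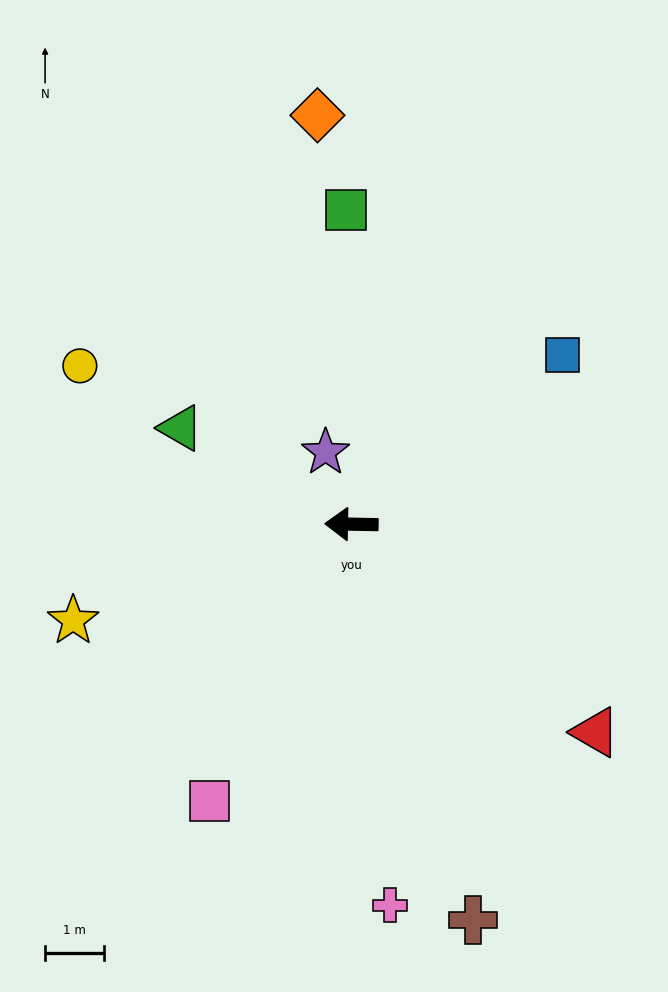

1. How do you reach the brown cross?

turn left 108°, forward 7.0 m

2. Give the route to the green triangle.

turn right 28°, forward 3.3 m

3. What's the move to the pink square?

turn left 64°, forward 5.2 m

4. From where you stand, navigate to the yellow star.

turn left 20°, forward 5.0 m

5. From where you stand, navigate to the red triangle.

turn left 141°, forward 5.4 m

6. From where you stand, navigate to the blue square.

turn right 140°, forward 4.6 m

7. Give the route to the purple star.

turn right 69°, forward 1.3 m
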